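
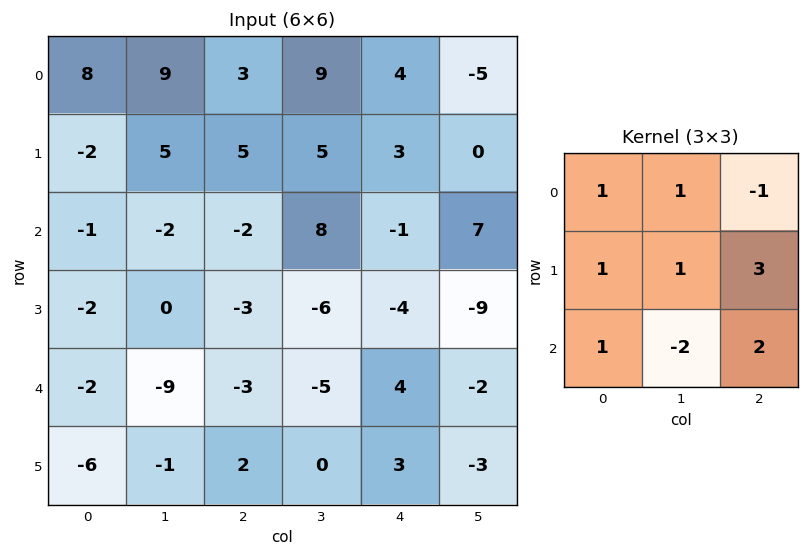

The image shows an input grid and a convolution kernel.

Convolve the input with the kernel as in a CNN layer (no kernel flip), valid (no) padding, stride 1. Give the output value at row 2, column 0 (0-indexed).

-2

The receptive field on the input at this output position is [-1 -2 -2 / -2 0 -3 / -2 -9 -3]. Elementwise product with the kernel and sum: -1·1 + -2·1 + -2·-1 + -2·1 + 0·1 + -3·3 + -2·1 + -9·-2 + -3·2.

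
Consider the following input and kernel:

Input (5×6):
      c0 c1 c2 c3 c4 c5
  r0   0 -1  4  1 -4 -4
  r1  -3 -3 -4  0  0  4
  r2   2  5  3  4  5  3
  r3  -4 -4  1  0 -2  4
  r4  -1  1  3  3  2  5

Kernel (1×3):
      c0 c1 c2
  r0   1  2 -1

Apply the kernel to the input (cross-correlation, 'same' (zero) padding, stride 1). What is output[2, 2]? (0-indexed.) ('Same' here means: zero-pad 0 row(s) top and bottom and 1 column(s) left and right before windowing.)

7

The receptive field on the zero-padded input at this output position is [5 3 4]. Elementwise product with the kernel and sum: 5·1 + 3·2 + 4·-1.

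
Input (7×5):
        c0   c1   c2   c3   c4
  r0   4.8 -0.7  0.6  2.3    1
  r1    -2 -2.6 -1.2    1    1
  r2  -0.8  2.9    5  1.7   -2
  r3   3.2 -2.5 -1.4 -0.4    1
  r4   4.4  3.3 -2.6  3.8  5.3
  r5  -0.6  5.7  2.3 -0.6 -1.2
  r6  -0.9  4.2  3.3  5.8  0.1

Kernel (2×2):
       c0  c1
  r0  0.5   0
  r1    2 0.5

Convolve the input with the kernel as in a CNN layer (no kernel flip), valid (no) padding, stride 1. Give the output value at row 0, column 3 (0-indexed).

The receptive field on the input at this output position is [2.3 1 / 1 1]. Elementwise product with the kernel and sum: 2.3·0.5 + 1·2 + 1·0.5.

3.65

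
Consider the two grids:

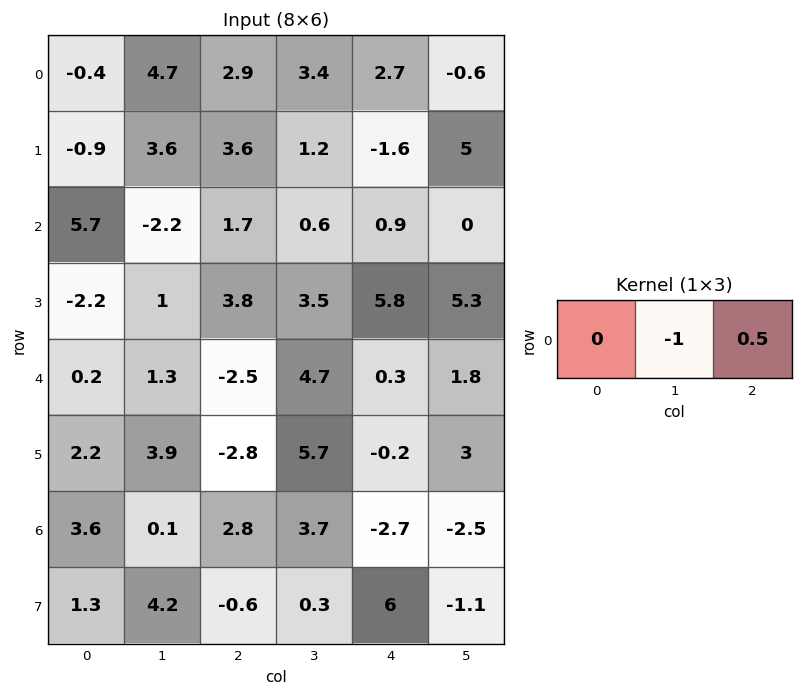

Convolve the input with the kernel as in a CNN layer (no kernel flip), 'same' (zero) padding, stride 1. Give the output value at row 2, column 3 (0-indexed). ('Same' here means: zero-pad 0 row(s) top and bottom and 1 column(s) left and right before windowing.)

The receptive field on the zero-padded input at this output position is [1.7 0.6 0.9]. Elementwise product with the kernel and sum: 0.6·-1 + 0.9·0.5.

-0.15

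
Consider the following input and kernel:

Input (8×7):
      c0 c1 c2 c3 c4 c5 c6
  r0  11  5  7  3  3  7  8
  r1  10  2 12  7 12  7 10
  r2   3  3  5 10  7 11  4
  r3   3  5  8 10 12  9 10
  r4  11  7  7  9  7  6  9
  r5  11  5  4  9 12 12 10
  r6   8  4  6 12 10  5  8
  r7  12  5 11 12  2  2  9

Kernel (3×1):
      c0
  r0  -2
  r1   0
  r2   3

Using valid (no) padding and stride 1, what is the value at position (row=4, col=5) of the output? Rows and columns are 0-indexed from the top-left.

3

The receptive field on the input at this output position is [6 / 12 / 5]. Elementwise product with the kernel and sum: 6·-2 + 5·3.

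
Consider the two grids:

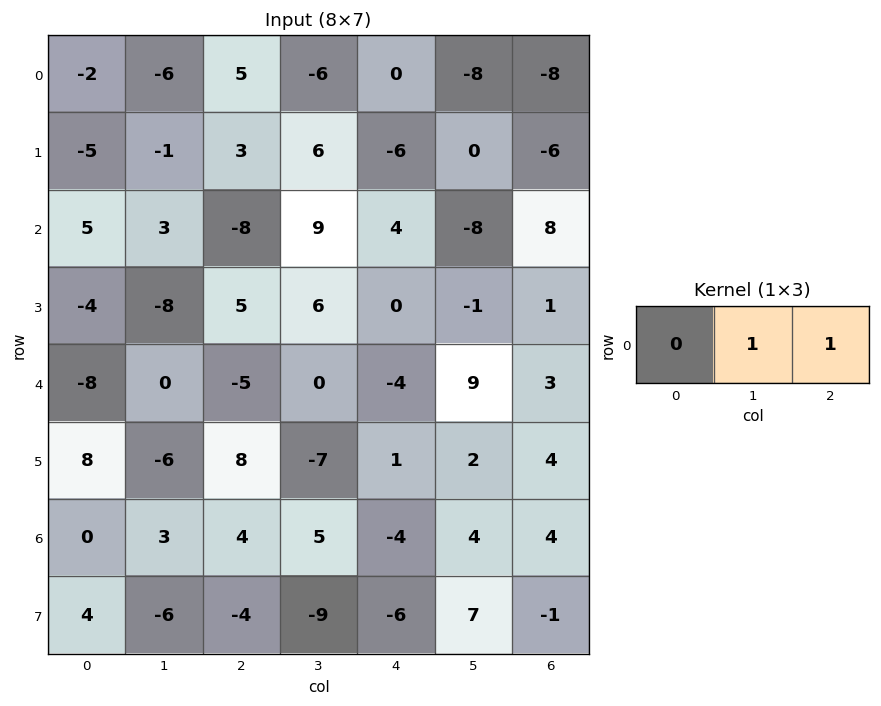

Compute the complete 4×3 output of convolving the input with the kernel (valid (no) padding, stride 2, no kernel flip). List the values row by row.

Output[0,0]: The receptive field on the input at this output position is [-2 -6 5]. Elementwise product with the kernel and sum: -6·1 + 5·1.

-1 -6 -16
-5 13 0
-5 -4 12
7 1 8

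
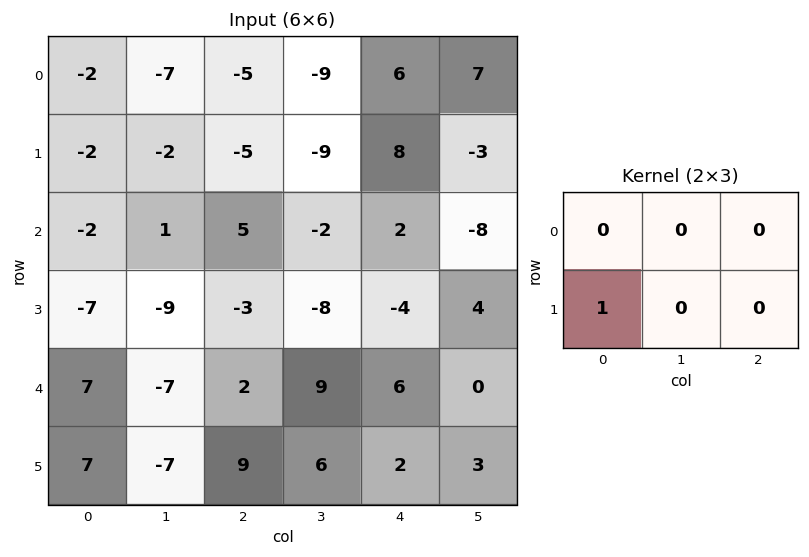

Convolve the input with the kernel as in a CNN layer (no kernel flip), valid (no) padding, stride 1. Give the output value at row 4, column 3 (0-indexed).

The receptive field on the input at this output position is [9 6 0 / 6 2 3]. Elementwise product with the kernel and sum: 6·1.

6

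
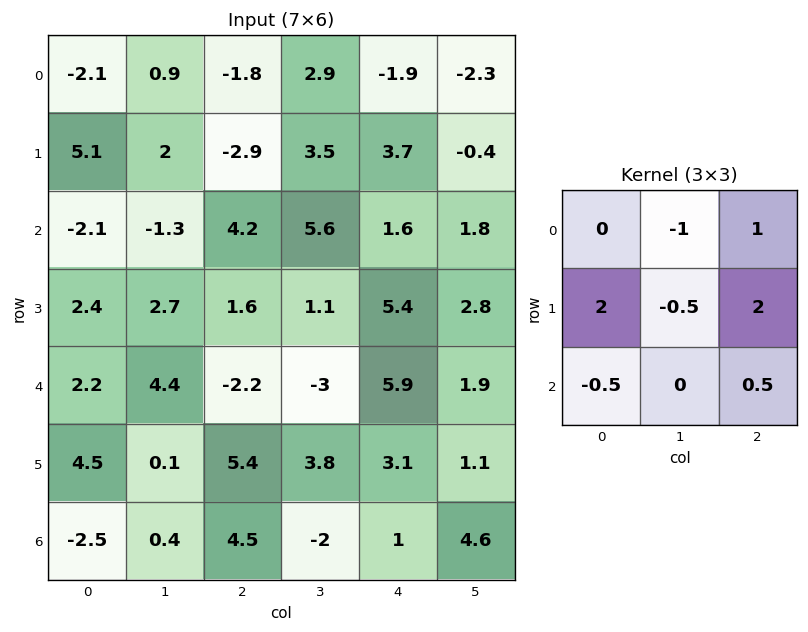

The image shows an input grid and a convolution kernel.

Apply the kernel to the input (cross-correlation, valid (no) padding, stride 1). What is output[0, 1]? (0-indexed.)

The receptive field on the input at this output position is [0.9 -1.8 2.9 / 2 -2.9 3.5 / -1.3 4.2 5.6]. Elementwise product with the kernel and sum: -1.8·-1 + 2.9·1 + 2·2 + -2.9·-0.5 + 3.5·2 + -1.3·-0.5 + 5.6·0.5.

20.6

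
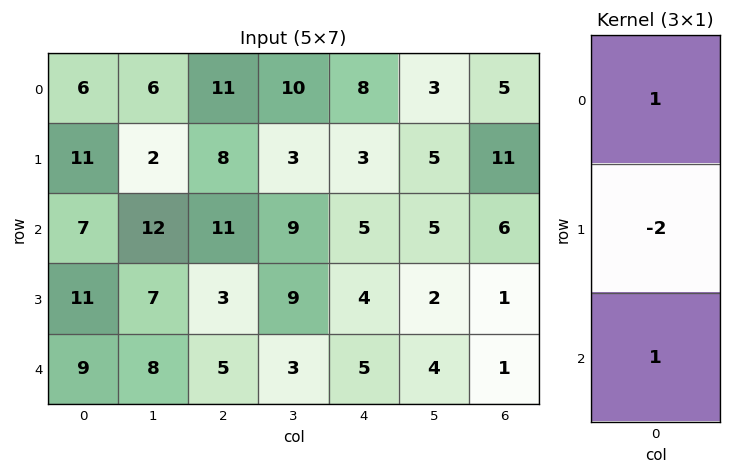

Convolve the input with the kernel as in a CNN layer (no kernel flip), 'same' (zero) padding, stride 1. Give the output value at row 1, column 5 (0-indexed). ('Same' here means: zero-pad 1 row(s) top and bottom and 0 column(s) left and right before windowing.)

The receptive field on the zero-padded input at this output position is [3 / 5 / 5]. Elementwise product with the kernel and sum: 3·1 + 5·-2 + 5·1.

-2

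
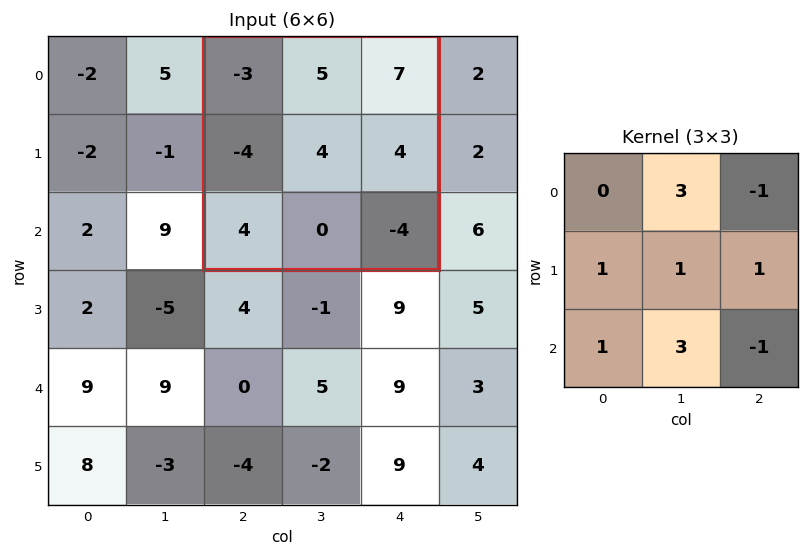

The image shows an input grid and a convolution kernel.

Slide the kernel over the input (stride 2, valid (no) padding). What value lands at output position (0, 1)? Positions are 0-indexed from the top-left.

20

The receptive field on the input at this output position is [-3 5 7 / -4 4 4 / 4 0 -4]. Elementwise product with the kernel and sum: 5·3 + 7·-1 + -4·1 + 4·1 + 4·1 + 4·1 + 0·3 + -4·-1.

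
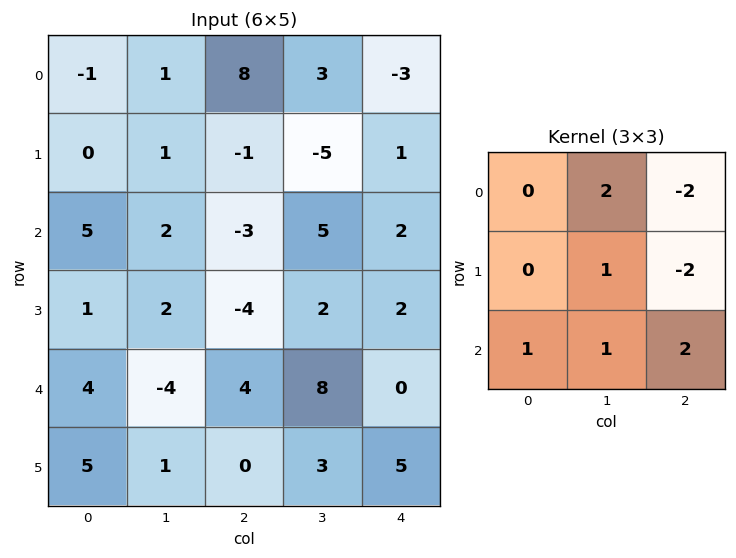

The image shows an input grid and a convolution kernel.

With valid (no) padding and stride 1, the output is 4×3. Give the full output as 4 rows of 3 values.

-10 28 11
7 -3 -9
28 -8 16
6 -17 21

Output[0,0]: The receptive field on the input at this output position is [-1 1 8 / 0 1 -1 / 5 2 -3]. Elementwise product with the kernel and sum: 1·2 + 8·-2 + 1·1 + -1·-2 + 5·1 + 2·1 + -3·2.
Output[0,1]: The receptive field on the input at this output position is [1 8 3 / 1 -1 -5 / 2 -3 5]. Elementwise product with the kernel and sum: 8·2 + 3·-2 + -1·1 + -5·-2 + 2·1 + -3·1 + 5·2.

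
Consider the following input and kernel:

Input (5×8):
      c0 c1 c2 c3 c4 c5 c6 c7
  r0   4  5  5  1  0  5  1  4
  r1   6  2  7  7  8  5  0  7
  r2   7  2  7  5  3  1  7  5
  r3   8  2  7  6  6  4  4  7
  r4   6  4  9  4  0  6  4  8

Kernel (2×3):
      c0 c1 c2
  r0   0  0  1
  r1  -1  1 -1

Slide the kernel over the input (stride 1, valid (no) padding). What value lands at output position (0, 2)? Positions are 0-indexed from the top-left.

-8

The receptive field on the input at this output position is [5 1 0 / 7 7 8]. Elementwise product with the kernel and sum: 0·1 + 7·-1 + 7·1 + 8·-1.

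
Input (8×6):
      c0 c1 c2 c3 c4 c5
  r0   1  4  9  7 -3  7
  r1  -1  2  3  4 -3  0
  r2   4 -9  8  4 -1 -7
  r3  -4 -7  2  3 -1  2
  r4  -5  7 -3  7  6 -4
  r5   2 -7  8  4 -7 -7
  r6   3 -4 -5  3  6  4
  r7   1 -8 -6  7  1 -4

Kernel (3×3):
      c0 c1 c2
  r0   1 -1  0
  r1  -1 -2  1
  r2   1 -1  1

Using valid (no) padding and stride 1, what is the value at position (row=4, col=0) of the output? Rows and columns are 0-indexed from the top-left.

10

The receptive field on the input at this output position is [-5 7 -3 / 2 -7 8 / 3 -4 -5]. Elementwise product with the kernel and sum: -5·1 + 7·-1 + 2·-1 + -7·-2 + 8·1 + 3·1 + -4·-1 + -5·1.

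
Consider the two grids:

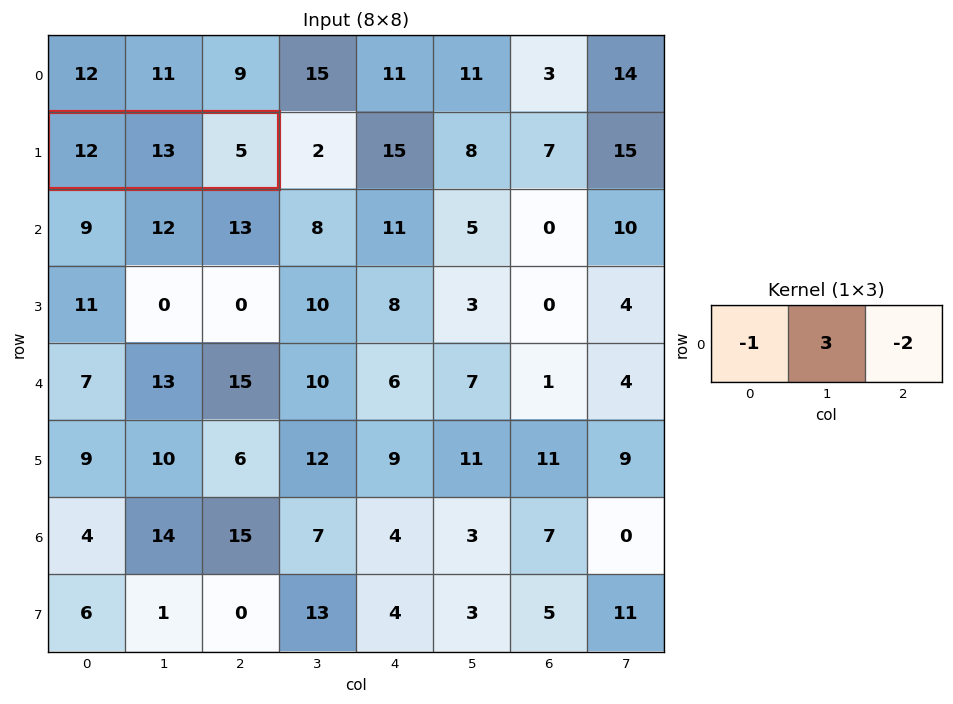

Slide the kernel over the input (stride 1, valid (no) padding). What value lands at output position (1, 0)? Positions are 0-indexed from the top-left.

The receptive field on the input at this output position is [12 13 5]. Elementwise product with the kernel and sum: 12·-1 + 13·3 + 5·-2.

17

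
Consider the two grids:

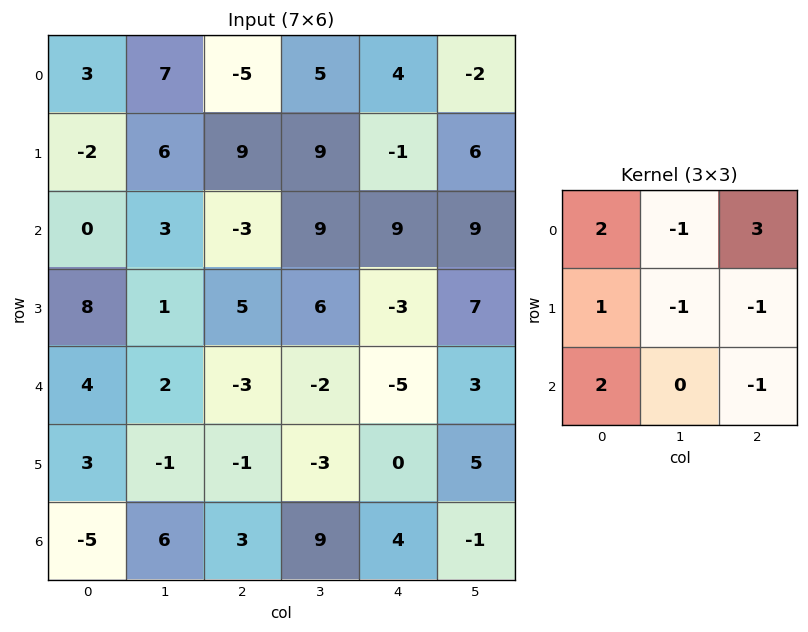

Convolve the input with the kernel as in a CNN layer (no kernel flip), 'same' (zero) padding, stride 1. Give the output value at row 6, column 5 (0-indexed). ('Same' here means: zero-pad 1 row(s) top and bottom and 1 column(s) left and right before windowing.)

The receptive field on the zero-padded input at this output position is [0 5 0 / 4 -1 0 / 0 0 0]. Elementwise product with the kernel and sum: 0·2 + 5·-1 + 0·3 + 4·1 + -1·-1 + 0·-1 + 0·2 + 0·-1.

0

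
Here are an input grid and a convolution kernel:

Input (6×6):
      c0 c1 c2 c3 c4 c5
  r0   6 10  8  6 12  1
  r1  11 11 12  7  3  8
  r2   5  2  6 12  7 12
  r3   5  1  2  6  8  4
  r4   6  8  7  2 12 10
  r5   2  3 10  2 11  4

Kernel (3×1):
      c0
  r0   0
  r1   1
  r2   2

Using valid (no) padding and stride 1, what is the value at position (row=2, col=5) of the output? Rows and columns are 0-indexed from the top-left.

24

The receptive field on the input at this output position is [12 / 4 / 10]. Elementwise product with the kernel and sum: 4·1 + 10·2.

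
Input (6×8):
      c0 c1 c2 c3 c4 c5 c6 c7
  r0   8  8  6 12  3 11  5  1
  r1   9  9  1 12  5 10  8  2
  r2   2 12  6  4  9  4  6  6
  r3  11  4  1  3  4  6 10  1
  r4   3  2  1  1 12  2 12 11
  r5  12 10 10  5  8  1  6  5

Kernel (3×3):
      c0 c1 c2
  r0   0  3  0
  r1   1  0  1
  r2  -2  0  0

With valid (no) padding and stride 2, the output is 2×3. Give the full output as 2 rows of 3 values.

30 30 28
42 15 2

Output[0,0]: The receptive field on the input at this output position is [8 8 6 / 9 9 1 / 2 12 6]. Elementwise product with the kernel and sum: 8·3 + 9·1 + 1·1 + 2·-2.
Output[0,1]: The receptive field on the input at this output position is [6 12 3 / 1 12 5 / 6 4 9]. Elementwise product with the kernel and sum: 12·3 + 1·1 + 5·1 + 6·-2.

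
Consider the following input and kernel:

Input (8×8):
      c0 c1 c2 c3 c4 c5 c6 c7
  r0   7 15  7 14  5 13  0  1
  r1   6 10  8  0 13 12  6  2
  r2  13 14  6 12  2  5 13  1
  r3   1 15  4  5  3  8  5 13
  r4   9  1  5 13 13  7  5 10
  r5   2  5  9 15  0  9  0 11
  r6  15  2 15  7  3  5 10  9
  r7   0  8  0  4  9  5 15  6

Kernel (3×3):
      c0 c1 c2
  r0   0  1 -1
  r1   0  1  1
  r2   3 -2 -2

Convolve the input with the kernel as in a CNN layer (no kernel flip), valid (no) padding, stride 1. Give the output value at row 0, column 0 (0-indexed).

25

The receptive field on the input at this output position is [7 15 7 / 6 10 8 / 13 14 6]. Elementwise product with the kernel and sum: 15·1 + 7·-1 + 10·1 + 8·1 + 13·3 + 14·-2 + 6·-2.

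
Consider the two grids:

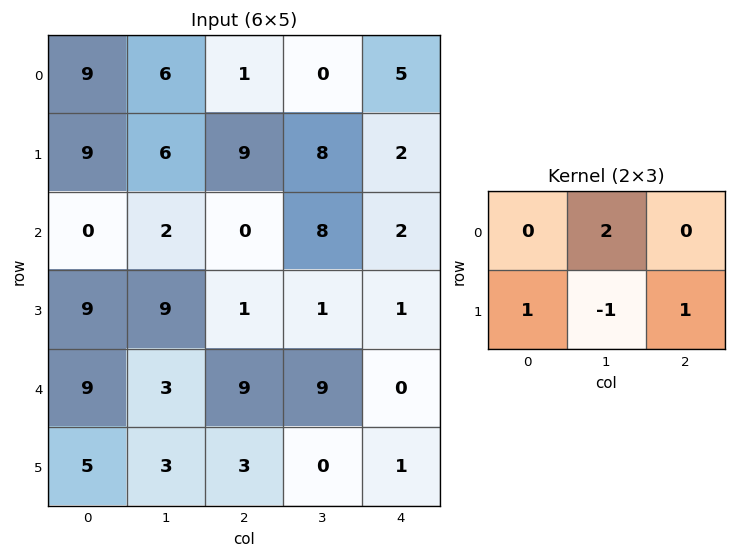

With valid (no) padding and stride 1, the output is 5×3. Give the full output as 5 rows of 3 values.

Output[0,0]: The receptive field on the input at this output position is [9 6 1 / 9 6 9]. Elementwise product with the kernel and sum: 6·2 + 9·1 + 6·-1 + 9·1.

24 7 3
10 28 10
5 9 17
33 5 2
11 18 22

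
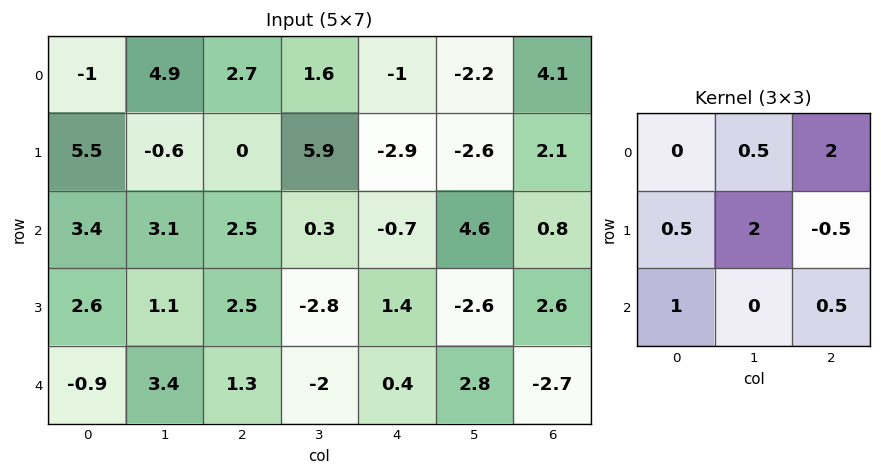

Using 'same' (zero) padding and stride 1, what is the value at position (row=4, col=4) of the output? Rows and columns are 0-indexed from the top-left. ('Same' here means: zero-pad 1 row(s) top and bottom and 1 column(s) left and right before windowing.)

-6.1

The receptive field on the zero-padded input at this output position is [-2.8 1.4 -2.6 / -2 0.4 2.8 / 0 0 0]. Elementwise product with the kernel and sum: 1.4·0.5 + -2.6·2 + -2·0.5 + 0.4·2 + 2.8·-0.5 + 0·1 + 0·0.5.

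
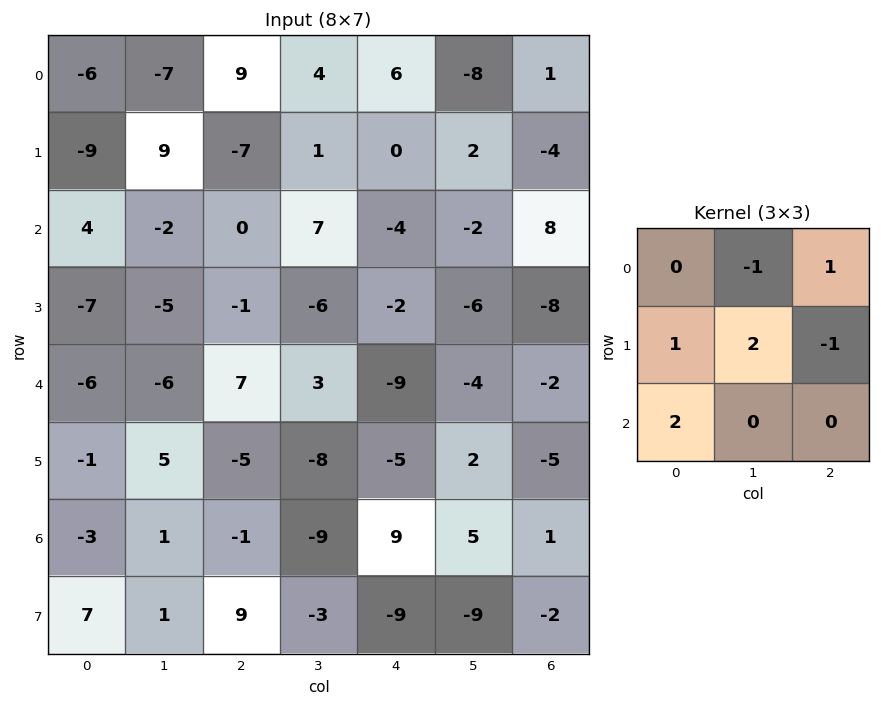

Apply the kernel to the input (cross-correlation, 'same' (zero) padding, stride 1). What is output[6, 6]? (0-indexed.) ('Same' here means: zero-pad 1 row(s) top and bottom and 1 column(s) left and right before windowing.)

-6

The receptive field on the zero-padded input at this output position is [2 -5 0 / 5 1 0 / -9 -2 0]. Elementwise product with the kernel and sum: -5·-1 + 0·1 + 5·1 + 1·2 + 0·-1 + -9·2.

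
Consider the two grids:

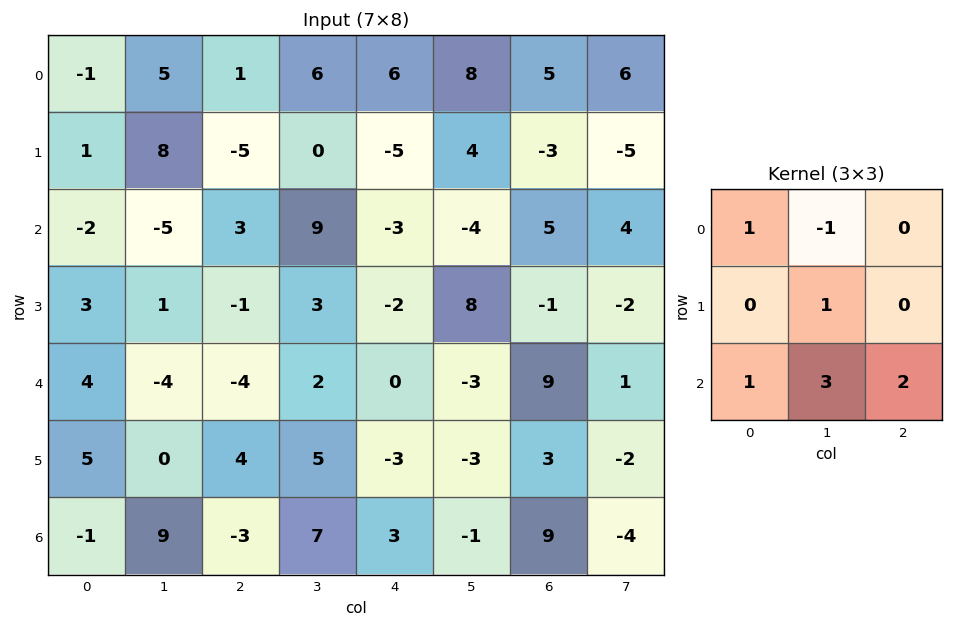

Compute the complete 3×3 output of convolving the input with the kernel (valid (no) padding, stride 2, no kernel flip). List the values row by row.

Output[0,0]: The receptive field on the input at this output position is [-1 5 1 / 1 8 -5 / -2 -5 3]. Elementwise product with the kernel and sum: -1·1 + 5·-1 + 8·1 + -2·1 + -5·3 + 3·2.

-9 19 -3
-12 -1 18
28 23 18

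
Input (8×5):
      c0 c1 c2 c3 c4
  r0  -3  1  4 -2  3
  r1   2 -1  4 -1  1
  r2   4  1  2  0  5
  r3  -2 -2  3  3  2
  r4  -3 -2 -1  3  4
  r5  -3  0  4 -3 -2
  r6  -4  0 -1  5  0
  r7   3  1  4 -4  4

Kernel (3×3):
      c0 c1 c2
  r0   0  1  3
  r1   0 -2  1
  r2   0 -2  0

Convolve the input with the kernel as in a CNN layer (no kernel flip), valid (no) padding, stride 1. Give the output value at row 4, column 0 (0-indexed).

The receptive field on the input at this output position is [-3 -2 -1 / -3 0 4 / -4 0 -1]. Elementwise product with the kernel and sum: -2·1 + -1·3 + 0·-2 + 4·1 + 0·-2.

-1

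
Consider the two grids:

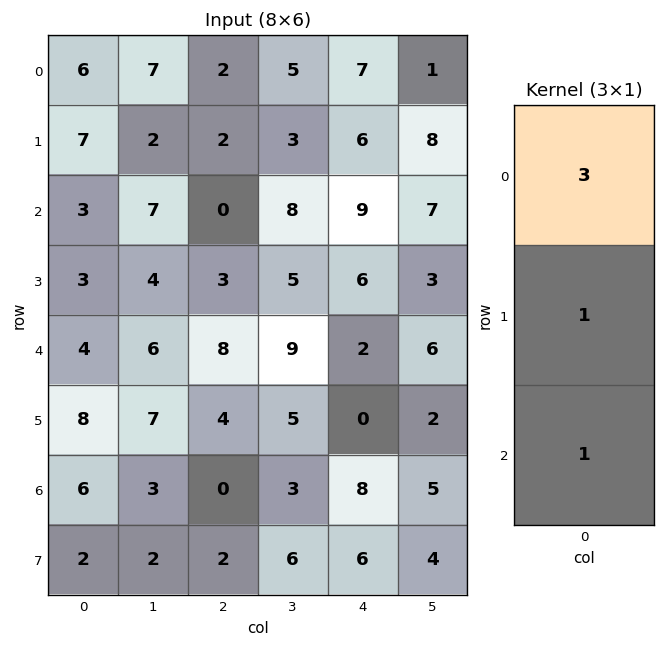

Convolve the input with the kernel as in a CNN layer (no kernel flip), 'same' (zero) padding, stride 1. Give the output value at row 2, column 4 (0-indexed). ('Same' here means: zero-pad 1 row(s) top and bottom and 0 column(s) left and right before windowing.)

33

The receptive field on the zero-padded input at this output position is [6 / 9 / 6]. Elementwise product with the kernel and sum: 6·3 + 9·1 + 6·1.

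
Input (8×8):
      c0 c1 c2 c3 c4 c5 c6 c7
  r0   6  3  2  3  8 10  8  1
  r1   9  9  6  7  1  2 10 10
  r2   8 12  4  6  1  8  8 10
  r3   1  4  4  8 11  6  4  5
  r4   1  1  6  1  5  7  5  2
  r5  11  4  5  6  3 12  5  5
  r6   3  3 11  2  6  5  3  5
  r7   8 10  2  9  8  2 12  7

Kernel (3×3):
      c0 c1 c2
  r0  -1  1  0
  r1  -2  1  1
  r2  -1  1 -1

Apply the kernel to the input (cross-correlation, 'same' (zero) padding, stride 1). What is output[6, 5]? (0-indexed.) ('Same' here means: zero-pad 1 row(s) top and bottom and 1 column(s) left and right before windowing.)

The receptive field on the zero-padded input at this output position is [3 12 5 / 6 5 3 / 8 2 12]. Elementwise product with the kernel and sum: 3·-1 + 12·1 + 6·-2 + 5·1 + 3·1 + 8·-1 + 2·1 + 12·-1.

-13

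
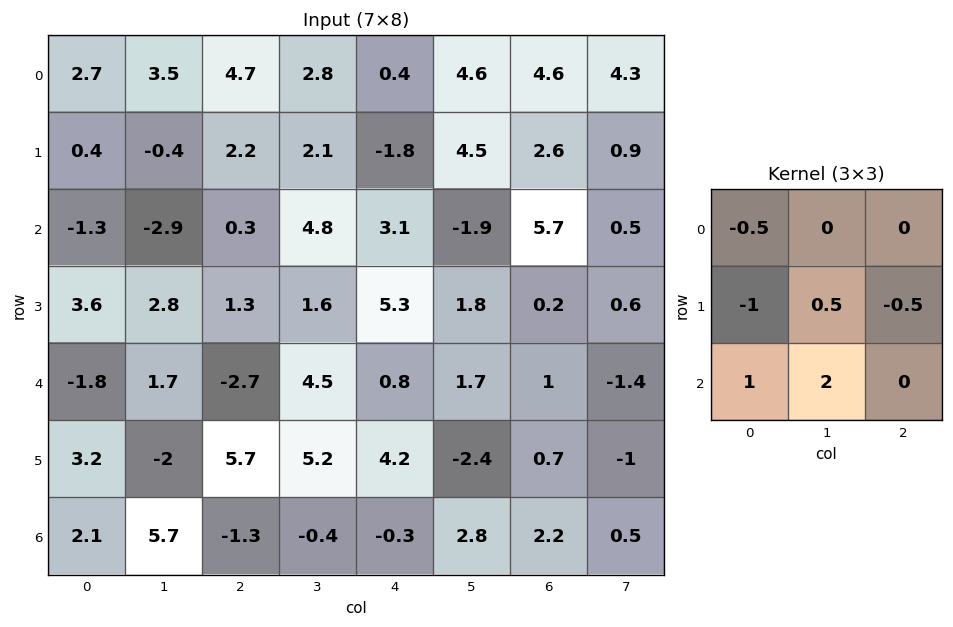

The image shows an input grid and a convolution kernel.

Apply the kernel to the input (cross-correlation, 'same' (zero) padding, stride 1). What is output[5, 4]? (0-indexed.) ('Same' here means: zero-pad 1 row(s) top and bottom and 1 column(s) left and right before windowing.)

The receptive field on the zero-padded input at this output position is [4.5 0.8 1.7 / 5.2 4.2 -2.4 / -0.4 -0.3 2.8]. Elementwise product with the kernel and sum: 4.5·-0.5 + 5.2·-1 + 4.2·0.5 + -2.4·-0.5 + -0.4·1 + -0.3·2.

-5.15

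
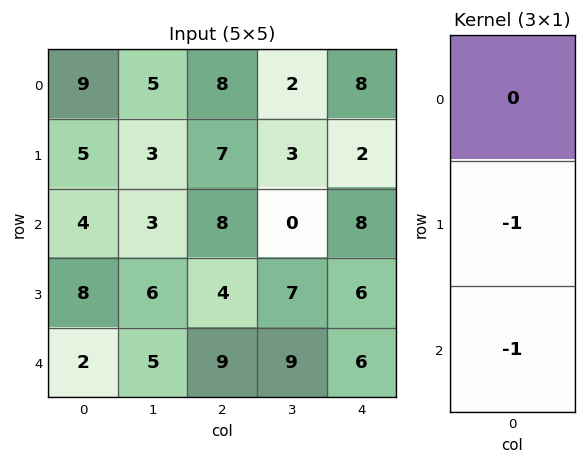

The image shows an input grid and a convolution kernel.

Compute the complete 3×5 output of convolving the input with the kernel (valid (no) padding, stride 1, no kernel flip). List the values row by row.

Output[0,0]: The receptive field on the input at this output position is [9 / 5 / 4]. Elementwise product with the kernel and sum: 5·-1 + 4·-1.

-9 -6 -15 -3 -10
-12 -9 -12 -7 -14
-10 -11 -13 -16 -12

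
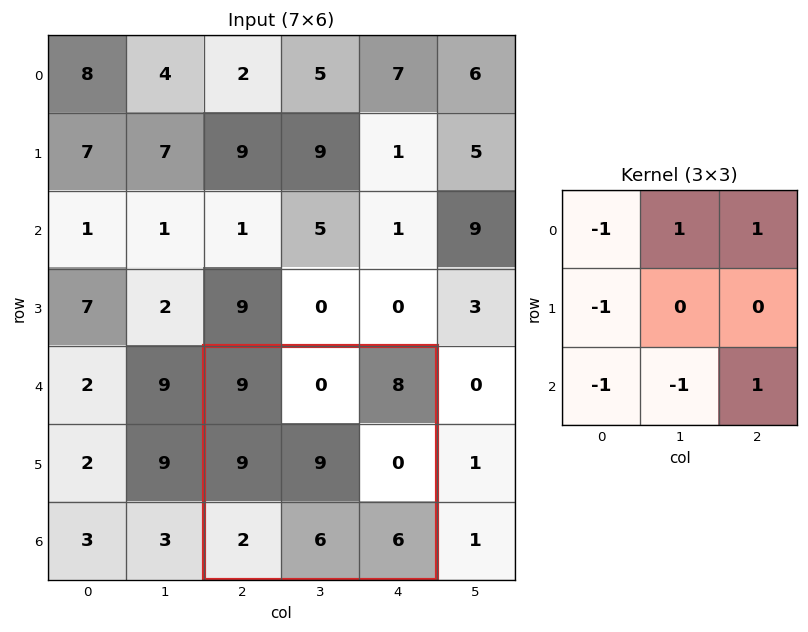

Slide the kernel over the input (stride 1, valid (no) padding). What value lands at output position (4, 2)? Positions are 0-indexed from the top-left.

-12

The receptive field on the input at this output position is [9 0 8 / 9 9 0 / 2 6 6]. Elementwise product with the kernel and sum: 9·-1 + 0·1 + 8·1 + 9·-1 + 2·-1 + 6·-1 + 6·1.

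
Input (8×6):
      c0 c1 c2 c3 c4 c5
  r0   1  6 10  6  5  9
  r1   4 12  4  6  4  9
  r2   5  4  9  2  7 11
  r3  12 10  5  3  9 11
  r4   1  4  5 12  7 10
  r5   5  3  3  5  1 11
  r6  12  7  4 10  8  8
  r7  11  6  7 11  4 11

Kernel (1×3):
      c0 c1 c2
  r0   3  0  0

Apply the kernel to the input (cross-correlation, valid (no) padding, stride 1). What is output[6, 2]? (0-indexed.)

12

The receptive field on the input at this output position is [4 10 8]. Elementwise product with the kernel and sum: 4·3.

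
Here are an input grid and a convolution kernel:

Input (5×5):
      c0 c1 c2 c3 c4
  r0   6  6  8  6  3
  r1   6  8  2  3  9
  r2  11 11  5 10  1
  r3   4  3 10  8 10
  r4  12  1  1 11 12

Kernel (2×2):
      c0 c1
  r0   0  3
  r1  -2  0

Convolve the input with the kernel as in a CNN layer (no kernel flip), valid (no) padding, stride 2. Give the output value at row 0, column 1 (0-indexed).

14

The receptive field on the input at this output position is [8 6 / 2 3]. Elementwise product with the kernel and sum: 6·3 + 2·-2.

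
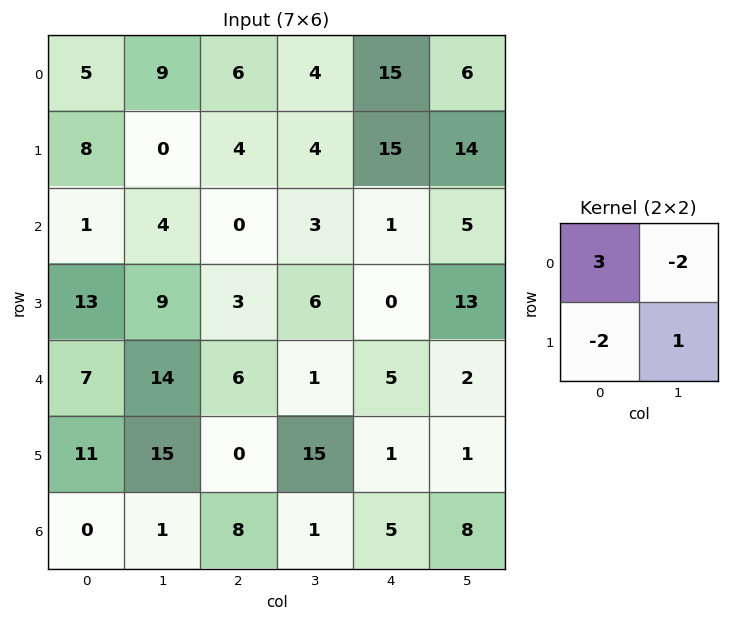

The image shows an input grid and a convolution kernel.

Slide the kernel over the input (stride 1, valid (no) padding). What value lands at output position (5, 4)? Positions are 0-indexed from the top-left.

-1

The receptive field on the input at this output position is [1 1 / 5 8]. Elementwise product with the kernel and sum: 1·3 + 1·-2 + 5·-2 + 8·1.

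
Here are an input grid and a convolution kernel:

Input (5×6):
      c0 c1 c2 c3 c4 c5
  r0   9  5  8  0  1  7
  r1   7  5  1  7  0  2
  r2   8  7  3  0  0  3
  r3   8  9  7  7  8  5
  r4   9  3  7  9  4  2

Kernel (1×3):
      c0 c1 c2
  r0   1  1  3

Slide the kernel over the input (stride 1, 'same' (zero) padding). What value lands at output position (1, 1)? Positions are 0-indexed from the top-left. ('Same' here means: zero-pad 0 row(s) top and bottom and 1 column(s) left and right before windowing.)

15

The receptive field on the zero-padded input at this output position is [7 5 1]. Elementwise product with the kernel and sum: 7·1 + 5·1 + 1·3.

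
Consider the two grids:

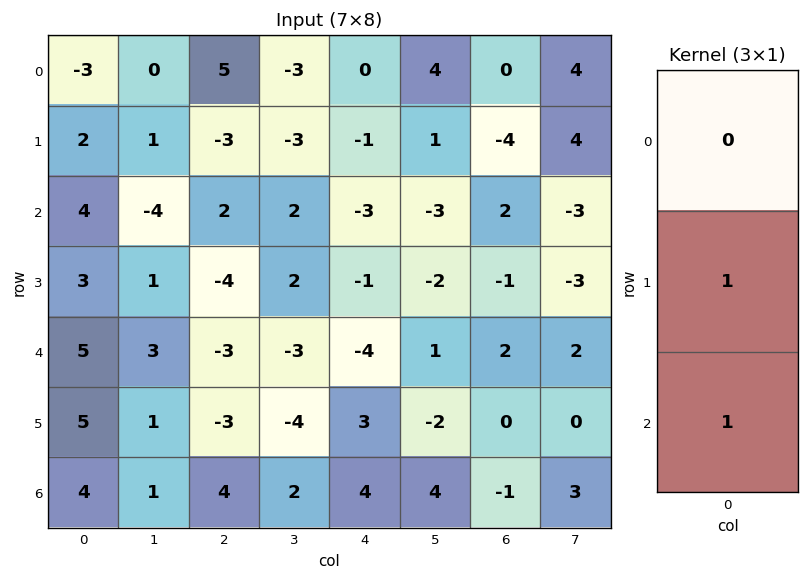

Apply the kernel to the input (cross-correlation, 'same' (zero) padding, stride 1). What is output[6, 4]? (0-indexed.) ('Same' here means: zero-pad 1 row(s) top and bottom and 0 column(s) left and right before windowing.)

4

The receptive field on the zero-padded input at this output position is [3 / 4 / 0]. Elementwise product with the kernel and sum: 4·1 + 0·1.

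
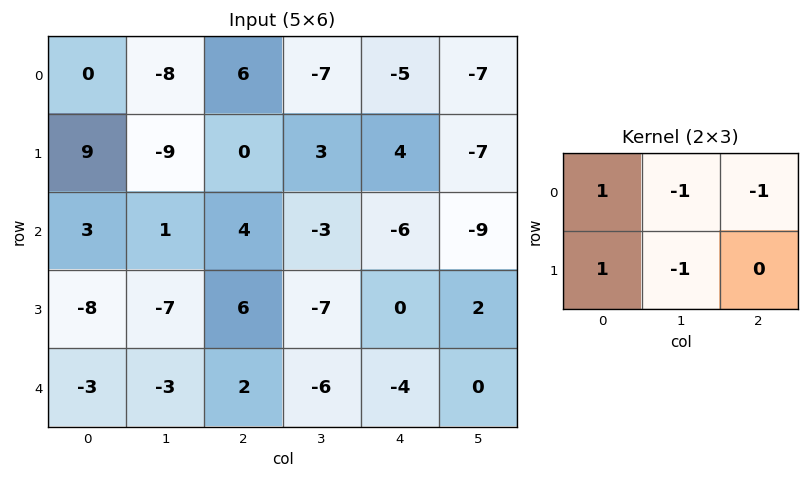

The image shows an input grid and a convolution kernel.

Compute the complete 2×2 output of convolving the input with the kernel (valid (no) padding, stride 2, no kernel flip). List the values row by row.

20 15
-3 26

Output[0,0]: The receptive field on the input at this output position is [0 -8 6 / 9 -9 0]. Elementwise product with the kernel and sum: 0·1 + -8·-1 + 6·-1 + 9·1 + -9·-1.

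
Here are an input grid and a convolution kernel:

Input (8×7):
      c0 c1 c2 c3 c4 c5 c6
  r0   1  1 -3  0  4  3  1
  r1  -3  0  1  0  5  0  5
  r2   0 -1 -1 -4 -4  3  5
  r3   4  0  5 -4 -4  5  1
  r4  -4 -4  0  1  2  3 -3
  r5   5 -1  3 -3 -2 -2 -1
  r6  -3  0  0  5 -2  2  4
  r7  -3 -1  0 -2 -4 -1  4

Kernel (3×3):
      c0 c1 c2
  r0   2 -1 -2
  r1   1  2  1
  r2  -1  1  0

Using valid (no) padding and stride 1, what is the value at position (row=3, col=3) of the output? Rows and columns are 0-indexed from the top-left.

The receptive field on the input at this output position is [-4 -4 5 / 1 2 3 / -3 -2 -2]. Elementwise product with the kernel and sum: -4·2 + -4·-1 + 5·-2 + 1·1 + 2·2 + 3·1 + -3·-1 + -2·1.

-5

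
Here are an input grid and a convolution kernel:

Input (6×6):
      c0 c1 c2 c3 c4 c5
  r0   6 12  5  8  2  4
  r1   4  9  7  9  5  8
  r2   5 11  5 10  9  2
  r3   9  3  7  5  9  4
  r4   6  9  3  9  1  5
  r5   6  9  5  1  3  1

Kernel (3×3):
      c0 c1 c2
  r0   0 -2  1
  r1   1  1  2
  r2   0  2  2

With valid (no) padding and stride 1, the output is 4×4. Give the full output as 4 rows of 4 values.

40 62 50 52
35 55 48 47
33 44 39 18
50 33 21 14

Output[0,0]: The receptive field on the input at this output position is [6 12 5 / 4 9 7 / 5 11 5]. Elementwise product with the kernel and sum: 12·-2 + 5·1 + 4·1 + 9·1 + 7·2 + 11·2 + 5·2.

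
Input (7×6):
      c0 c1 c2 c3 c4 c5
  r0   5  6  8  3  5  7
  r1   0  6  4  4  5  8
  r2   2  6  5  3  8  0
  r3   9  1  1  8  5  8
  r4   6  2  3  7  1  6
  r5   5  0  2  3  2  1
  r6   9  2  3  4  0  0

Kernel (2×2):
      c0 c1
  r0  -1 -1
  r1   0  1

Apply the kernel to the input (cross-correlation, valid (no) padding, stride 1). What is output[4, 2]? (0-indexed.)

The receptive field on the input at this output position is [3 7 / 2 3]. Elementwise product with the kernel and sum: 3·-1 + 7·-1 + 3·1.

-7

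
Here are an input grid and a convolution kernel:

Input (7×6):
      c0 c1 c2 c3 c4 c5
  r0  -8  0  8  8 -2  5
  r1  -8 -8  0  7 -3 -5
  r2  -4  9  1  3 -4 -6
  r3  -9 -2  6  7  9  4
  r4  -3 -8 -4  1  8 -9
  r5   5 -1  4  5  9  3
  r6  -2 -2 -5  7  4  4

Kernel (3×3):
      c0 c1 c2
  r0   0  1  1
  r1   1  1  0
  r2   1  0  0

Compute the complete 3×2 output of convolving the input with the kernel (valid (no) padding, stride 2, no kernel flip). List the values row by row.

-12 14
-4 8
-10 13

Output[0,0]: The receptive field on the input at this output position is [-8 0 8 / -8 -8 0 / -4 9 1]. Elementwise product with the kernel and sum: 0·1 + 8·1 + -8·1 + -8·1 + -4·1.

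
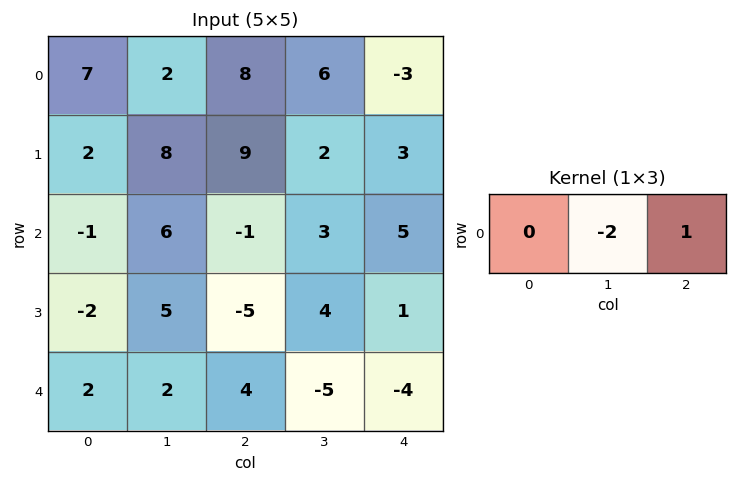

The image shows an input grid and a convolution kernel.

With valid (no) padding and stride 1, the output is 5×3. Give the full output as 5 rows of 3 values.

4 -10 -15
-7 -16 -1
-13 5 -1
-15 14 -7
0 -13 6

Output[0,0]: The receptive field on the input at this output position is [7 2 8]. Elementwise product with the kernel and sum: 2·-2 + 8·1.
Output[0,1]: The receptive field on the input at this output position is [2 8 6]. Elementwise product with the kernel and sum: 8·-2 + 6·1.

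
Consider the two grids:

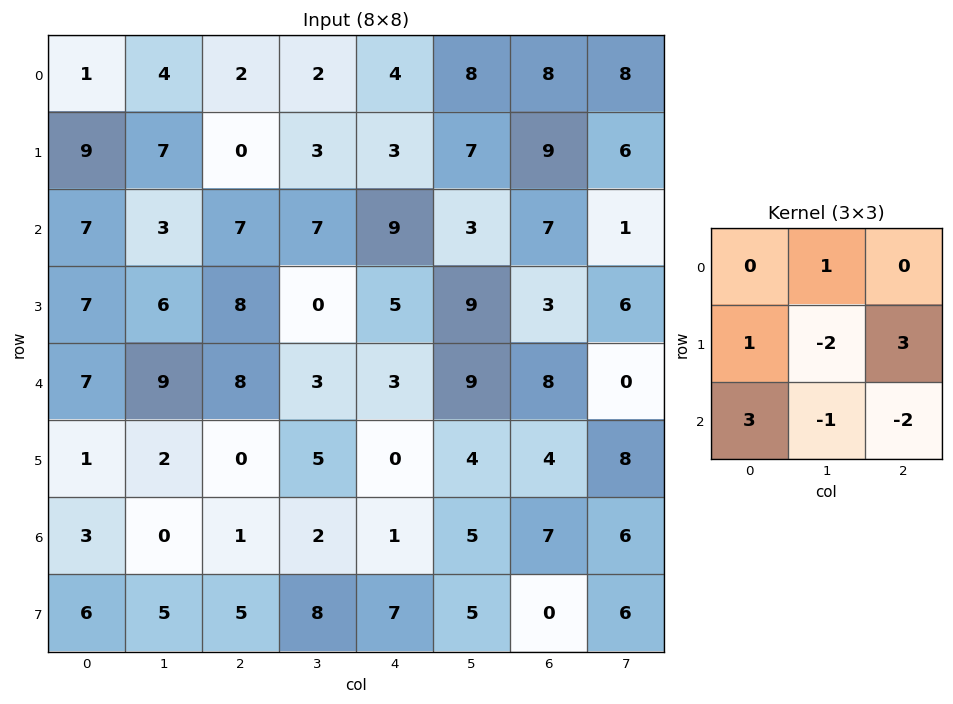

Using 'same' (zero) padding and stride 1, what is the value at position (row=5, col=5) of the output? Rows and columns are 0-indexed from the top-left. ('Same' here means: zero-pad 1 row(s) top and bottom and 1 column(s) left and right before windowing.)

The receptive field on the zero-padded input at this output position is [3 9 8 / 0 4 4 / 1 5 7]. Elementwise product with the kernel and sum: 9·1 + 0·1 + 4·-2 + 4·3 + 1·3 + 5·-1 + 7·-2.

-3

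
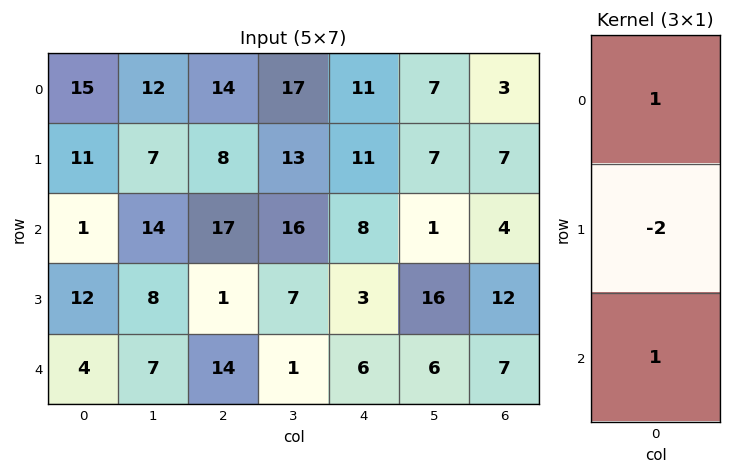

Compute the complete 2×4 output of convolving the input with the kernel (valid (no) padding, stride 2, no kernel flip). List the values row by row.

Output[0,0]: The receptive field on the input at this output position is [15 / 11 / 1]. Elementwise product with the kernel and sum: 15·1 + 11·-2 + 1·1.

-6 15 -3 -7
-19 29 8 -13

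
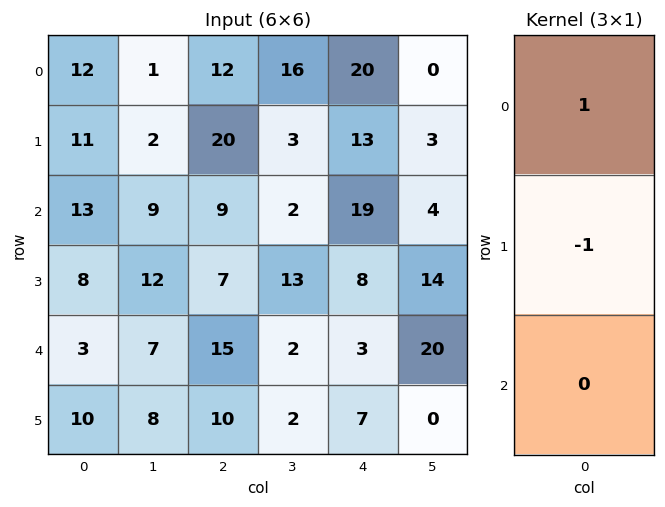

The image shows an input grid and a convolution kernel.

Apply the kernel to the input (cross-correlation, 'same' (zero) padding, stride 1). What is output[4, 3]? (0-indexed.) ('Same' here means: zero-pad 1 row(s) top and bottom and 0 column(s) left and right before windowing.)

The receptive field on the zero-padded input at this output position is [13 / 2 / 2]. Elementwise product with the kernel and sum: 13·1 + 2·-1.

11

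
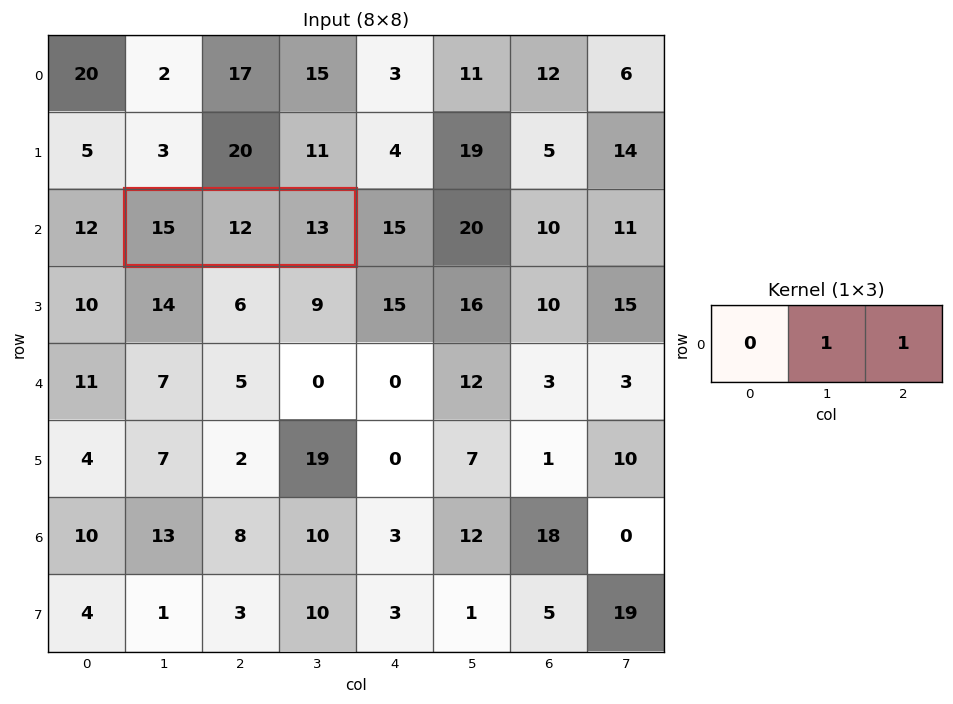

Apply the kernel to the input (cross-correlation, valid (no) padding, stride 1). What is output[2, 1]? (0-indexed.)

25

The receptive field on the input at this output position is [15 12 13]. Elementwise product with the kernel and sum: 12·1 + 13·1.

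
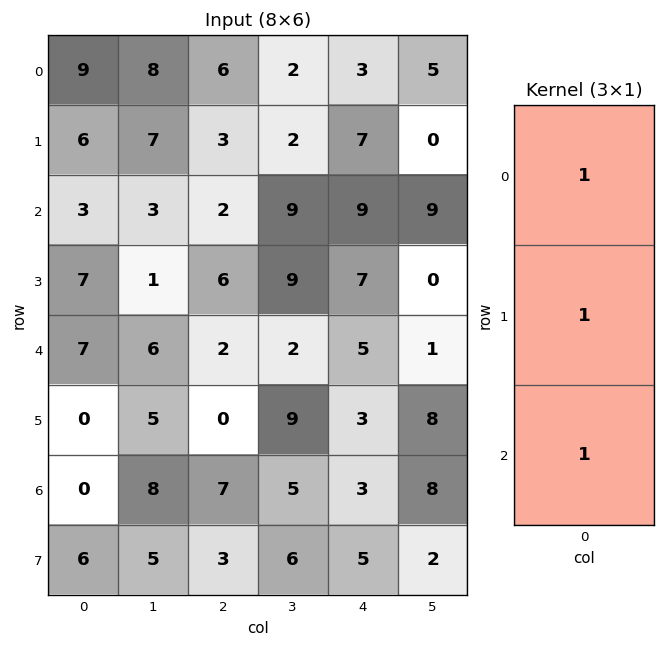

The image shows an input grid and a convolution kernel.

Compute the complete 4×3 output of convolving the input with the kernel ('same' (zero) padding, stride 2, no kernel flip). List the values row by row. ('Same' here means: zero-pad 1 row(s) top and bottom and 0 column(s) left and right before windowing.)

15 9 10
16 11 23
14 8 15
6 10 11

Output[0,0]: The receptive field on the zero-padded input at this output position is [0 / 9 / 6]. Elementwise product with the kernel and sum: 0·1 + 9·1 + 6·1.
Output[0,1]: The receptive field on the zero-padded input at this output position is [0 / 6 / 3]. Elementwise product with the kernel and sum: 0·1 + 6·1 + 3·1.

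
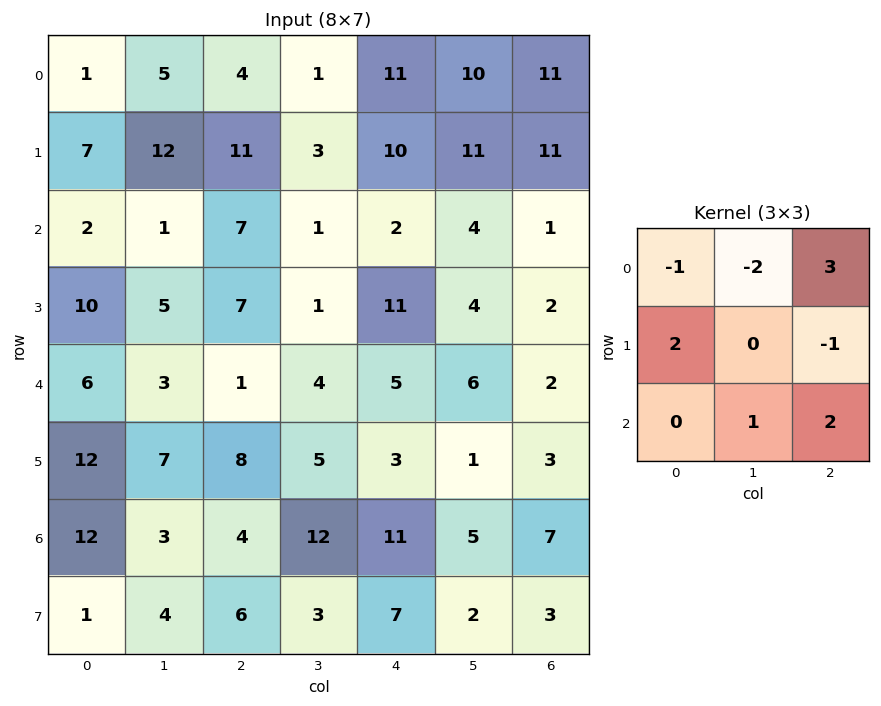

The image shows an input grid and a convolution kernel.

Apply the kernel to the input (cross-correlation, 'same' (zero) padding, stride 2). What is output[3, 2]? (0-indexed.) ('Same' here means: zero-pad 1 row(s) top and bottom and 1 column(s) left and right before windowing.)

The receptive field on the zero-padded input at this output position is [5 3 1 / 12 11 5 / 3 7 2]. Elementwise product with the kernel and sum: 5·-1 + 3·-2 + 1·3 + 12·2 + 5·-1 + 7·1 + 2·2.

22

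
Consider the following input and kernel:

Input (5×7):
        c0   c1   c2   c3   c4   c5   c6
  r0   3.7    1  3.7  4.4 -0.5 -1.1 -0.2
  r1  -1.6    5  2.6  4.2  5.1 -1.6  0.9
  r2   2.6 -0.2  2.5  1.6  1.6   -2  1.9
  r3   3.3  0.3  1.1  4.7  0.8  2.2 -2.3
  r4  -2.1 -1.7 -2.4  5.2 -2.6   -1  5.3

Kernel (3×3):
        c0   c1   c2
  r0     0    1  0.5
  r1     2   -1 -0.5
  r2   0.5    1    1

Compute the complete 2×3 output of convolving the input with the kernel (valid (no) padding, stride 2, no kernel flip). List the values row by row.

-3.05 7.05 10.85
1.65 0.9 2.5

Output[0,0]: The receptive field on the input at this output position is [3.7 1 3.7 / -1.6 5 2.6 / 2.6 -0.2 2.5]. Elementwise product with the kernel and sum: 1·1 + 3.7·0.5 + -1.6·2 + 5·-1 + 2.6·-0.5 + 2.6·0.5 + -0.2·1 + 2.5·1.
Output[0,1]: The receptive field on the input at this output position is [3.7 4.4 -0.5 / 2.6 4.2 5.1 / 2.5 1.6 1.6]. Elementwise product with the kernel and sum: 4.4·1 + -0.5·0.5 + 2.6·2 + 4.2·-1 + 5.1·-0.5 + 2.5·0.5 + 1.6·1 + 1.6·1.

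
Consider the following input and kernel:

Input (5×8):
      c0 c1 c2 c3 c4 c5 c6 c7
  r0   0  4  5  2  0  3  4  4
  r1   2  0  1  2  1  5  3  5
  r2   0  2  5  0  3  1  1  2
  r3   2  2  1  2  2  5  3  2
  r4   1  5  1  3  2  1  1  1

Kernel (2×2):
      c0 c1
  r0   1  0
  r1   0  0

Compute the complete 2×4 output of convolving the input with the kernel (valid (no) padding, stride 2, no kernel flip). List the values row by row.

0 5 0 4
0 5 3 1

Output[0,0]: The receptive field on the input at this output position is [0 4 / 2 0]. Elementwise product with the kernel and sum: 0·1.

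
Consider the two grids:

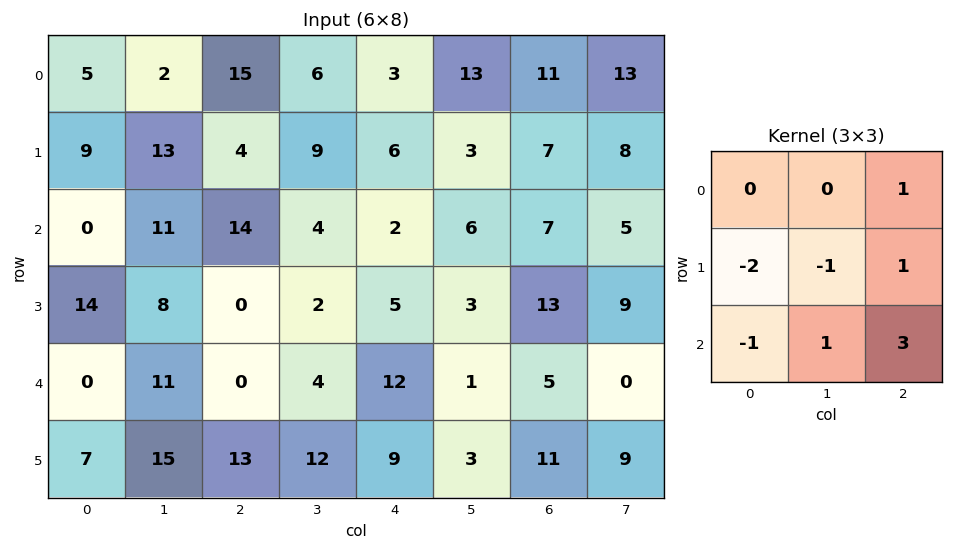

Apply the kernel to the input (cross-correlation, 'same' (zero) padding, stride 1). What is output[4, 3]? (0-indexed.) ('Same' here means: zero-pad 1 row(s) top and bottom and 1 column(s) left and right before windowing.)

The receptive field on the zero-padded input at this output position is [0 2 5 / 0 4 12 / 13 12 9]. Elementwise product with the kernel and sum: 5·1 + 0·-2 + 4·-1 + 12·1 + 13·-1 + 12·1 + 9·3.

39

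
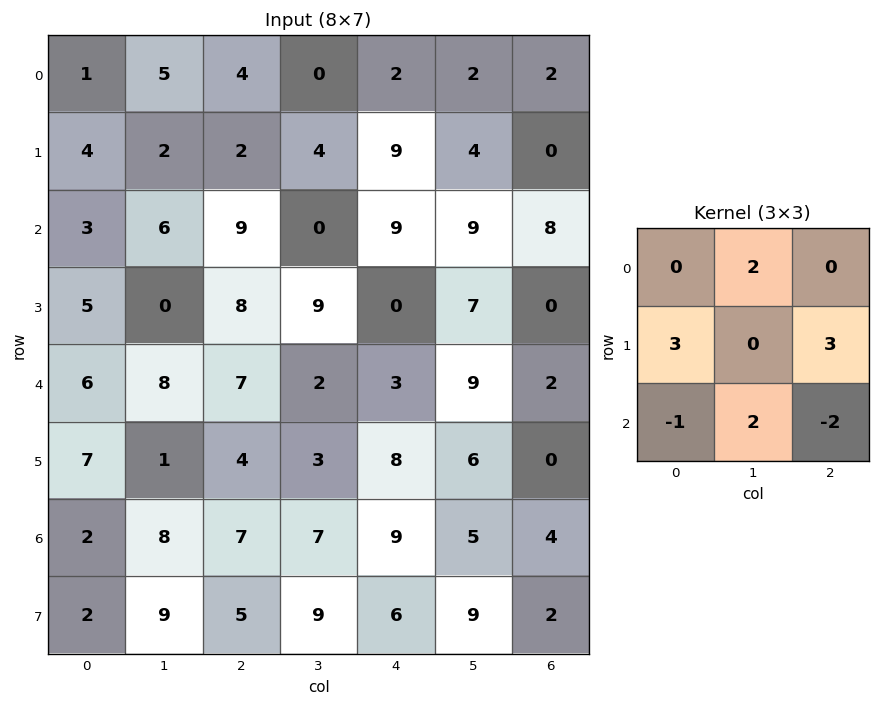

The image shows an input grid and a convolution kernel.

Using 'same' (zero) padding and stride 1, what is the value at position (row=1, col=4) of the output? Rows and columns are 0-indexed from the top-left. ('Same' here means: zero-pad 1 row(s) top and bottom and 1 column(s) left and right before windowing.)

The receptive field on the zero-padded input at this output position is [0 2 2 / 4 9 4 / 0 9 9]. Elementwise product with the kernel and sum: 2·2 + 4·3 + 4·3 + 0·-1 + 9·2 + 9·-2.

28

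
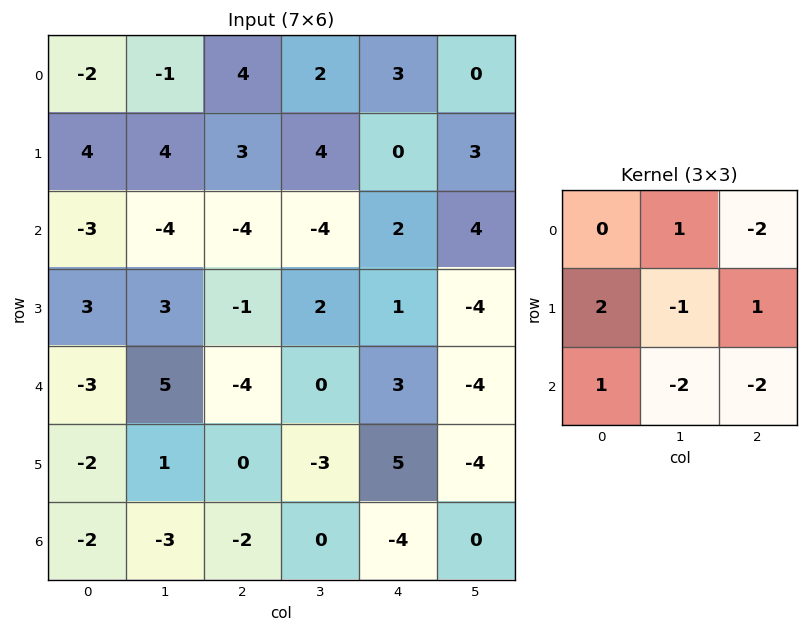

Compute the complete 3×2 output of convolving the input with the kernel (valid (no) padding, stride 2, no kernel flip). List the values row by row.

Output[0,0]: The receptive field on the input at this output position is [-2 -1 4 / 4 4 3 / -3 -4 -4]. Elementwise product with the kernel and sum: -1·1 + 4·-2 + 4·2 + 4·-1 + 3·1 + -3·1 + -4·-2 + -4·-2.

11 -2
1 -21
16 8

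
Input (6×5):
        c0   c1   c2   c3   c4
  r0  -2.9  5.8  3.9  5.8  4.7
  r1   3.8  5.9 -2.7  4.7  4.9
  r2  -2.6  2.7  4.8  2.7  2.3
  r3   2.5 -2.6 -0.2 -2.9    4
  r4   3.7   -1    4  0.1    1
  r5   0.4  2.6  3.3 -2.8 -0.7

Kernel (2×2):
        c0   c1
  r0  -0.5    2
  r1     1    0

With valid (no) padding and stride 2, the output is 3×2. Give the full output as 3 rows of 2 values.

Output[0,0]: The receptive field on the input at this output position is [-2.9 5.8 / 3.8 5.9]. Elementwise product with the kernel and sum: -2.9·-0.5 + 5.8·2 + 3.8·1.

16.85 6.95
9.2 2.8
-3.45 1.5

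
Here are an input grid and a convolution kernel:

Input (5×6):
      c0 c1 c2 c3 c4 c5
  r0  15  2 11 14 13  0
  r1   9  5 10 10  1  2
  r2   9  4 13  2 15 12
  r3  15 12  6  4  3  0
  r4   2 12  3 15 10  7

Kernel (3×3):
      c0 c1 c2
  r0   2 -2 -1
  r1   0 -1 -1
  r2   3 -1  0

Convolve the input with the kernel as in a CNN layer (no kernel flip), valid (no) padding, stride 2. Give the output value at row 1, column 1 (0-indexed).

The receptive field on the input at this output position is [13 2 15 / 6 4 3 / 3 15 10]. Elementwise product with the kernel and sum: 13·2 + 2·-2 + 15·-1 + 4·-1 + 3·-1 + 3·3 + 15·-1.

-6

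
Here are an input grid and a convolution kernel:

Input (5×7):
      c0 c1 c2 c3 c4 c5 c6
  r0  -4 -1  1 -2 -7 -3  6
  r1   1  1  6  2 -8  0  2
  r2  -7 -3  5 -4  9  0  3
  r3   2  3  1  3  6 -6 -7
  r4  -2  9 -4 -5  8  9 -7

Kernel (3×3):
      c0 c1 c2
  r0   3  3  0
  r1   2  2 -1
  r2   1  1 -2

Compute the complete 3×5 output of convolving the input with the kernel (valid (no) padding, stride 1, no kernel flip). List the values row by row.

-37 22 4 -34 -45
-16 27 9 13 5
-6 26 -20 24 65

Output[0,0]: The receptive field on the input at this output position is [-4 -1 1 / 1 1 6 / -7 -3 5]. Elementwise product with the kernel and sum: -4·3 + -1·3 + 1·2 + 1·2 + 6·-1 + -7·1 + -3·1 + 5·-2.
Output[0,1]: The receptive field on the input at this output position is [-1 1 -2 / 1 6 2 / -3 5 -4]. Elementwise product with the kernel and sum: -1·3 + 1·3 + 1·2 + 6·2 + 2·-1 + -3·1 + 5·1 + -4·-2.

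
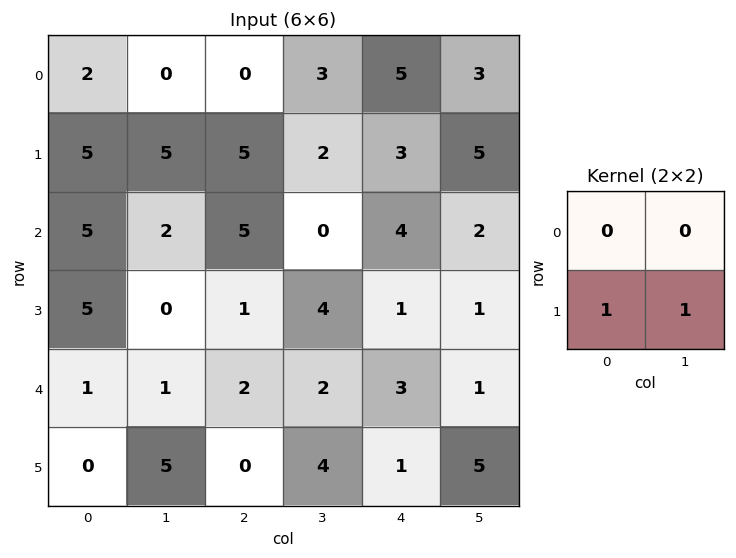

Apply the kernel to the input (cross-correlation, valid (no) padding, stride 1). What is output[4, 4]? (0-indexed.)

The receptive field on the input at this output position is [3 1 / 1 5]. Elementwise product with the kernel and sum: 1·1 + 5·1.

6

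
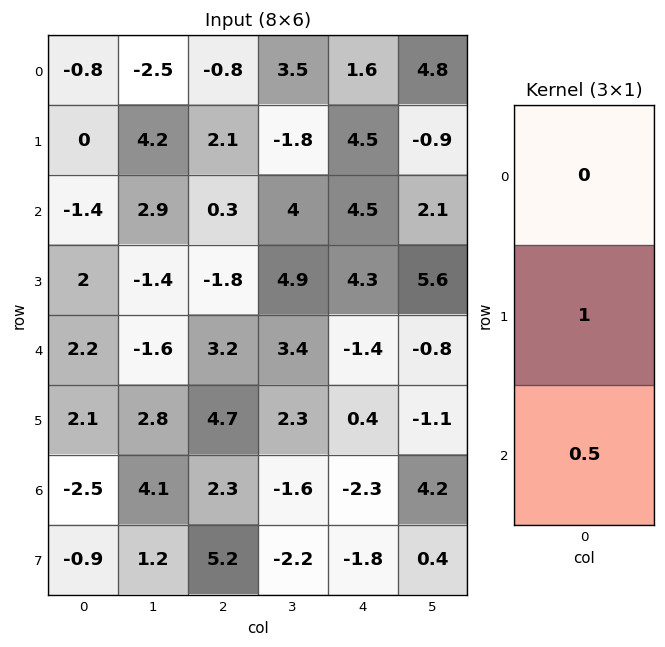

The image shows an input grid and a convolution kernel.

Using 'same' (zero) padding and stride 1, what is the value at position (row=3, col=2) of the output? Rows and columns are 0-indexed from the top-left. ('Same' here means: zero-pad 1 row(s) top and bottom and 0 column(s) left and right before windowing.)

The receptive field on the zero-padded input at this output position is [0.3 / -1.8 / 3.2]. Elementwise product with the kernel and sum: -1.8·1 + 3.2·0.5.

-0.2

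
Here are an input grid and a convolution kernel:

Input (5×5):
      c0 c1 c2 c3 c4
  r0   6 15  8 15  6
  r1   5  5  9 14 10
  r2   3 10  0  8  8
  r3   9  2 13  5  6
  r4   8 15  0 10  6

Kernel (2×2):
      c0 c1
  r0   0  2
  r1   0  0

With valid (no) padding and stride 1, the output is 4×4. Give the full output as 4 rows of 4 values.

Output[0,0]: The receptive field on the input at this output position is [6 15 / 5 5]. Elementwise product with the kernel and sum: 15·2.
Output[0,1]: The receptive field on the input at this output position is [15 8 / 5 9]. Elementwise product with the kernel and sum: 8·2.

30 16 30 12
10 18 28 20
20 0 16 16
4 26 10 12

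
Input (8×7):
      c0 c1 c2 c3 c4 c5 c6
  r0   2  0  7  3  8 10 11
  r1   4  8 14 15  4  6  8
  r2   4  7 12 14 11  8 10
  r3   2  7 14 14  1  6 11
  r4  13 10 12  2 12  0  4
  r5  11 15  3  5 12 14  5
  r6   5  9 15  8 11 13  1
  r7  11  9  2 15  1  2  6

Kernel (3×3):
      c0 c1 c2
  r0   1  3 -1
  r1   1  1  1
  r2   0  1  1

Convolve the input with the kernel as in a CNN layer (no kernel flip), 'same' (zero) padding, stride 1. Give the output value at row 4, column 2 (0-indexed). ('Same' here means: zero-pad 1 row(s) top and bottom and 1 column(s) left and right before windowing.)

The receptive field on the zero-padded input at this output position is [7 14 14 / 10 12 2 / 15 3 5]. Elementwise product with the kernel and sum: 7·1 + 14·3 + 14·-1 + 10·1 + 12·1 + 2·1 + 3·1 + 5·1.

67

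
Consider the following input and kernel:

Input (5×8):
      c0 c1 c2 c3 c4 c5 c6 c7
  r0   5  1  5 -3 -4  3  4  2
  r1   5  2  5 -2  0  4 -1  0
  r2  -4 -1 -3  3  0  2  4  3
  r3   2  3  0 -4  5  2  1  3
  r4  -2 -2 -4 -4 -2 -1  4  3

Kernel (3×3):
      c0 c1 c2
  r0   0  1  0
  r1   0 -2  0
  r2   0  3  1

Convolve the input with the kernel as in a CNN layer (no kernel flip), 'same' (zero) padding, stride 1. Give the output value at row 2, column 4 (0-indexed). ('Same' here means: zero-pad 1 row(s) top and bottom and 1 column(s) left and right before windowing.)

The receptive field on the zero-padded input at this output position is [-2 0 4 / 3 0 2 / -4 5 2]. Elementwise product with the kernel and sum: 0·1 + 0·-2 + 5·3 + 2·1.

17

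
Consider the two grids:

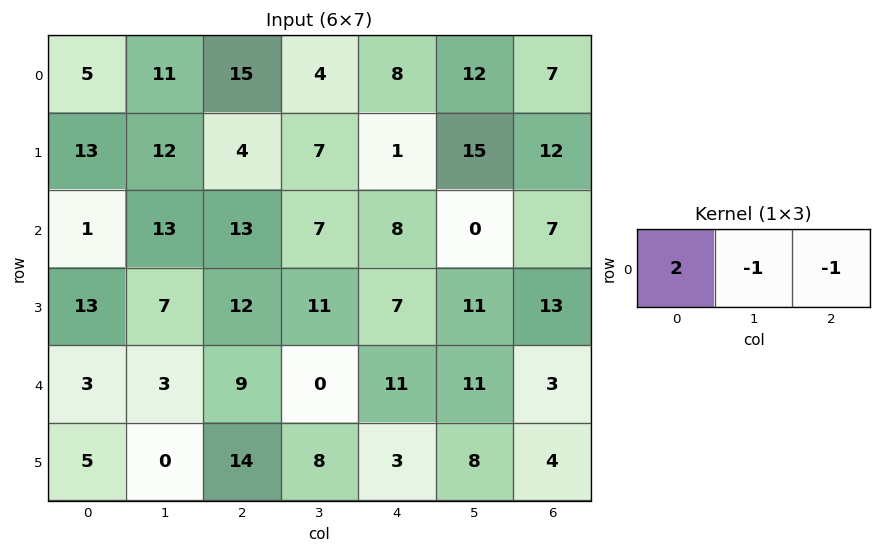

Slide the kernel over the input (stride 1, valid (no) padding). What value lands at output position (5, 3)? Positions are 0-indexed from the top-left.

5

The receptive field on the input at this output position is [8 3 8]. Elementwise product with the kernel and sum: 8·2 + 3·-1 + 8·-1.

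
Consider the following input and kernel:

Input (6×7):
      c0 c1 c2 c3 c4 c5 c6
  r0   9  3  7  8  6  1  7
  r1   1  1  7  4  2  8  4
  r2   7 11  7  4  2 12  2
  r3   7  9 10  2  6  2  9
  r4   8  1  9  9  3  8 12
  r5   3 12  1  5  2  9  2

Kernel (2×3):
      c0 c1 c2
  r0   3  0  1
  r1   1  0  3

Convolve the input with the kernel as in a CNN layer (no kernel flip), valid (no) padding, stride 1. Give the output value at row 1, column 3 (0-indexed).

60

The receptive field on the input at this output position is [4 2 8 / 4 2 12]. Elementwise product with the kernel and sum: 4·3 + 8·1 + 4·1 + 12·3.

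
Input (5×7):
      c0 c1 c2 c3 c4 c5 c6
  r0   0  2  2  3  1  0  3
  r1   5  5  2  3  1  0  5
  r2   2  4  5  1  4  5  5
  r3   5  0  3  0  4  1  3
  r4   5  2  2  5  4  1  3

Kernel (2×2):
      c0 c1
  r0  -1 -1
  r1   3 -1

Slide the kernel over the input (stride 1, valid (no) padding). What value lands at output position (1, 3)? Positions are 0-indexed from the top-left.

The receptive field on the input at this output position is [3 1 / 1 4]. Elementwise product with the kernel and sum: 3·-1 + 1·-1 + 1·3 + 4·-1.

-5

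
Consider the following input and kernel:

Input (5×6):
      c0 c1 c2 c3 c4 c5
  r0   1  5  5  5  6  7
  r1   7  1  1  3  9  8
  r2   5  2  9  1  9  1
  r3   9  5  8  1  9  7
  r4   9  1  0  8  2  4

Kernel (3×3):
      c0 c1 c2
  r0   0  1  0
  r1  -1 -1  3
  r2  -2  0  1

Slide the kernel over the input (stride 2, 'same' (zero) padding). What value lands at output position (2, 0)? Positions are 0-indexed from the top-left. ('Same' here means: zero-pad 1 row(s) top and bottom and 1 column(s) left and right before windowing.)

The receptive field on the zero-padded input at this output position is [0 9 5 / 0 9 1 / 0 0 0]. Elementwise product with the kernel and sum: 9·1 + 0·-1 + 9·-1 + 1·3 + 0·-2 + 0·1.

3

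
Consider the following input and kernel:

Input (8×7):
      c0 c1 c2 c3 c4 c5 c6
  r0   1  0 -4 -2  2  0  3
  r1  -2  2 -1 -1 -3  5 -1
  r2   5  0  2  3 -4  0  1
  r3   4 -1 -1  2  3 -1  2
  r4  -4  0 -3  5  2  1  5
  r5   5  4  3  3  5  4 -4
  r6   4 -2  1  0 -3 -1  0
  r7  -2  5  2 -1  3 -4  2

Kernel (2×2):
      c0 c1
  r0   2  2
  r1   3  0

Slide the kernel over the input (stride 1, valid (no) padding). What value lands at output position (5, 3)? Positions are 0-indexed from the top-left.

The receptive field on the input at this output position is [3 5 / 0 -3]. Elementwise product with the kernel and sum: 3·2 + 5·2 + 0·3.

16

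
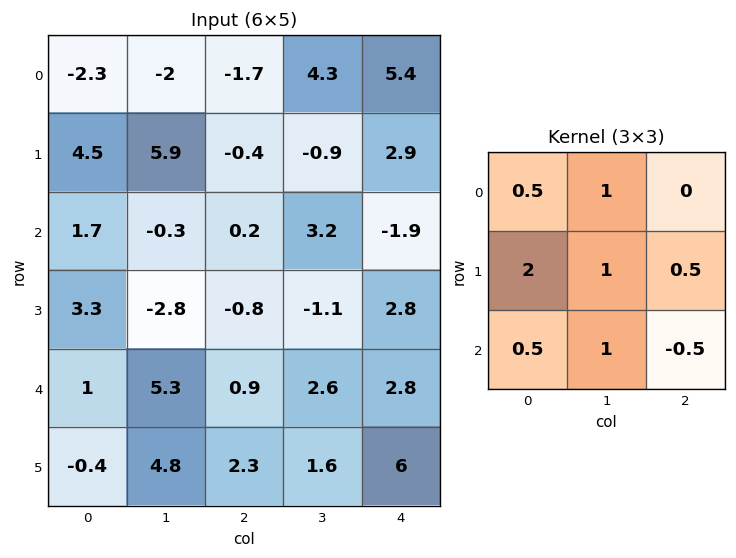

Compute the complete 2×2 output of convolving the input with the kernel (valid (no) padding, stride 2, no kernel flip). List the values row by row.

Output[0,0]: The receptive field on the input at this output position is [-2.3 -2 -1.7 / 4.5 5.9 -0.4 / 1.7 -0.3 0.2]. Elementwise product with the kernel and sum: -2.3·0.5 + -2·1 + 4.5·2 + 5.9·1 + -0.4·0.5 + 1.7·0.5 + -0.3·1 + 0.2·-0.5.

12 7.45
9.3 3.65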